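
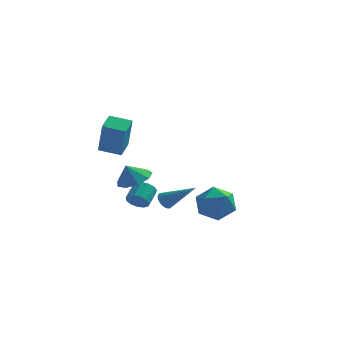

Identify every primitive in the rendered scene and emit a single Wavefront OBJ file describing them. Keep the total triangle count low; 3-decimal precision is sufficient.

v 0.234 2.52 -3.781
v 0.575 2.614 -4.241
v 1.966 2.22 -2.559
v 0.55 2.837 -4.15
v 0.47 3.004 -3.996
v 0.349 3.088 -3.805
v 0.209 3.073 -3.609
v 0.073 2.963 -3.443
v -0.035 2.776 -3.336
v -0.097 2.545 -3.305
v -0.101 2.309 -3.357
v -0.047 2.11 -3.482
v 0.055 1.982 -3.659
v 0.189 1.946 -3.856
v 0.33 2.01 -4.041
v 0.455 2.162 -4.181
v 0.542 2.376 -4.251
v 0.042 -3.191 0.009
v 0.908 -2.972 0.412
v -0.342 -3.409 0.951
v 0.523 -2.424 0.382
v -0.086 -2.235 0.177
v -0.636 -2.493 -0.106
v -0.869 -3.078 -0.336
v -0.675 -3.717 -0.404
v -0.146 -4.109 -0.279
v 0.471 -4.072 -0.019
v 0.887 -3.623 0.254
v -0.016 -2.381 -1.887
v 0.247 -2.109 -2.403
v 0.418 -1.186 -1.829
v 0.156 -1.459 -1.313
v -0.106 -2.034 -2.417
v 0.066 -1.112 -1.843
v -0.43 -2.07 -2.263
v -0.258 -1.148 -1.689
v -0.622 -2.205 -1.99
v -0.451 -1.282 -1.415
v -0.622 -2.395 -1.684
v -0.451 -1.473 -1.109
v -0.43 -2.581 -1.442
v -0.258 -1.659 -0.868
v -0.106 -2.704 -1.342
v 0.066 -1.782 -0.768
v 0.247 -2.724 -1.415
v 0.418 -1.802 -0.841
v 0.516 -2.635 -1.638
v 0.687 -1.713 -1.063
v 0.617 -2.466 -1.94
v 0.788 -1.543 -1.366
v 0.516 -2.269 -2.225
v 0.687 -1.347 -1.651
v -1.649 -3.746 2.031
v -1.243 -4.411 3.906
v -1.58 -2.697 2.388
v -1.174 -3.362 4.262
v -0.466 -3.738 1.778
v -0.06 -4.403 3.652
v -0.397 -2.689 2.134
v 0.009 -3.354 4.009
v 3.05 -0.652 -2.933
v 3.392 -0.092 -1.968
v 4.088 -2.148 -2.432
v 4.43 -1.588 -1.467
v 3.322 -1.938 -1.577
v 2.68 -1.014 -1.887
v 4.8 -1.226 -2.513
v 4.158 -0.302 -2.823
v 4.473 -0.447 -1.708
v 3.56 -0.887 -1.13
v 3.92 -1.353 -3.27
v 3.007 -1.793 -2.692
f 2 1 4
f 2 4 3
f 4 1 5
f 4 5 3
f 5 1 6
f 5 6 3
f 6 1 7
f 6 7 3
f 7 1 8
f 7 8 3
f 8 1 9
f 8 9 3
f 9 1 10
f 9 10 3
f 10 1 11
f 10 11 3
f 11 1 12
f 11 12 3
f 12 1 13
f 12 13 3
f 13 1 14
f 13 14 3
f 14 1 15
f 14 15 3
f 15 1 16
f 15 16 3
f 16 1 17
f 16 17 3
f 17 1 2
f 17 2 3
f 19 18 21
f 19 21 20
f 21 18 22
f 21 22 20
f 22 18 23
f 22 23 20
f 23 18 24
f 23 24 20
f 24 18 25
f 24 25 20
f 25 18 26
f 25 26 20
f 26 18 27
f 26 27 20
f 27 18 28
f 27 28 20
f 28 18 19
f 28 19 20
f 30 29 33
f 30 33 31
f 31 33 34
f 31 34 32
f 33 29 35
f 33 35 34
f 34 35 36
f 34 36 32
f 35 29 37
f 35 37 36
f 36 37 38
f 36 38 32
f 37 29 39
f 37 39 38
f 38 39 40
f 38 40 32
f 39 29 41
f 39 41 40
f 40 41 42
f 40 42 32
f 41 29 43
f 41 43 42
f 42 43 44
f 42 44 32
f 43 29 45
f 43 45 44
f 44 45 46
f 44 46 32
f 45 29 47
f 45 47 46
f 46 47 48
f 46 48 32
f 47 29 49
f 47 49 48
f 48 49 50
f 48 50 32
f 49 29 51
f 49 51 50
f 50 51 52
f 50 52 32
f 51 29 30
f 51 30 52
f 52 30 31
f 52 31 32
f 54 56 53
f 57 54 53
f 53 56 55
f 55 57 53
f 54 60 56
f 58 54 57
f 58 60 54
f 56 60 55
f 59 57 55
f 55 60 59
f 59 58 57
f 60 58 59
f 61 72 66
f 61 66 62
f 61 62 68
f 61 68 71
f 61 71 72
f 62 66 70
f 66 72 65
f 72 71 63
f 71 68 67
f 68 62 69
f 64 70 65
f 64 65 63
f 64 63 67
f 64 67 69
f 64 69 70
f 65 70 66
f 63 65 72
f 67 63 71
f 69 67 68
f 70 69 62



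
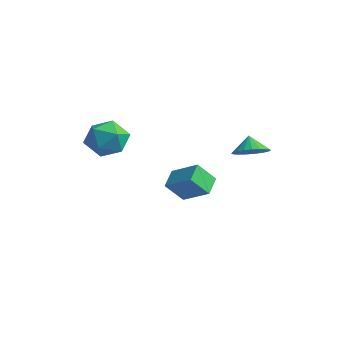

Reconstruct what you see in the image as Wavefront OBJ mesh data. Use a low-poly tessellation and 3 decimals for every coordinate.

v -4.278 -2.443 1.476
v -3.297 -1.72 1.242
v -3.263 -3.34 2.958
v -2.282 -2.617 2.724
v -3.314 -2.125 3.208
v -3.941 -1.571 2.292
v -2.619 -3.489 1.908
v -3.246 -2.935 0.992
v -2.272 -2.367 1.509
v -2.701 -1.524 2.312
v -3.859 -3.536 1.888
v -4.288 -2.693 2.691
v -1.42 0.048 -0.185
v 0.037 0.5 0.631
v -1.093 0.942 -1.265
v 0.365 1.394 -0.45
v -0.825 -0.854 -0.75
v 0.633 -0.402 0.065
v -0.497 0.04 -1.831
v 0.96 0.492 -1.015
v 2.996 1.378 2.26
v 3.471 2.2 2.289
v 2.524 1.622 3.12
v 3.149 2.299 2.084
v 2.799 2.239 1.909
v 2.484 2.03 1.795
v 2.257 1.709 1.762
v 2.158 1.33 1.815
v 2.204 0.959 1.944
v 2.386 0.662 2.129
v 2.674 0.488 2.336
v 3.018 0.468 2.53
v 3.358 0.605 2.677
v 3.635 0.877 2.752
v 3.801 1.235 2.743
v 3.829 1.618 2.649
v 3.712 1.959 2.489
f 1 12 6
f 1 6 2
f 1 2 8
f 1 8 11
f 1 11 12
f 2 6 10
f 6 12 5
f 12 11 3
f 11 8 7
f 8 2 9
f 4 10 5
f 4 5 3
f 4 3 7
f 4 7 9
f 4 9 10
f 5 10 6
f 3 5 12
f 7 3 11
f 9 7 8
f 10 9 2
f 14 16 13
f 17 14 13
f 13 16 15
f 15 17 13
f 14 20 16
f 18 14 17
f 18 20 14
f 16 20 15
f 19 17 15
f 15 20 19
f 19 18 17
f 20 18 19
f 22 21 24
f 22 24 23
f 24 21 25
f 24 25 23
f 25 21 26
f 25 26 23
f 26 21 27
f 26 27 23
f 27 21 28
f 27 28 23
f 28 21 29
f 28 29 23
f 29 21 30
f 29 30 23
f 30 21 31
f 30 31 23
f 31 21 32
f 31 32 23
f 32 21 33
f 32 33 23
f 33 21 34
f 33 34 23
f 34 21 35
f 34 35 23
f 35 21 36
f 35 36 23
f 36 21 37
f 36 37 23
f 37 21 22
f 37 22 23



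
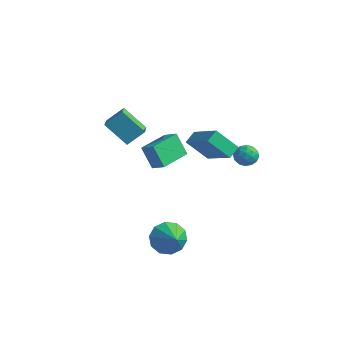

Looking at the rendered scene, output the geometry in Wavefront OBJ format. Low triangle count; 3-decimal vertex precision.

v -4.026 0.303 -1.354
v -4.767 0.297 -0.05
v -3.996 2.222 -1.329
v -4.737 2.217 -0.025
v -3.183 0.283 -0.875
v -3.924 0.278 0.429
v -3.153 2.203 -0.85
v -3.894 2.197 0.454
v 1.709 1.517 2.196
v 2.087 0.941 2.342
v 1.273 0.999 1.278
v 1.651 0.423 1.424
v 1.116 0.609 1.844
v 1.386 0.929 2.41
v 1.974 1.011 1.21
v 2.244 1.331 1.776
v 2.251 0.628 1.732
v 1.72 0.38 2.124
v 1.64 1.56 1.496
v 1.109 1.312 1.888
v 1.936 1.274 2.349
v 1.424 0.666 1.271
v 1.11 0.775 1.517
v 1.332 0.436 1.603
v 1.524 1.268 2.39
v 1.746 0.929 2.475
v 1.176 0.734 2.183
v 1.614 1.011 1.145
v 1.836 0.672 1.23
v 2.028 1.504 2.017
v 2.25 1.165 2.103
v 2.184 1.206 1.437
v 2.254 0.751 2.077
v 1.998 0.447 1.538
v 2.188 0.793 1.411
v 2.347 0.981 1.745
v 1.943 0.606 2.307
v 1.687 0.301 1.768
v 1.372 0.411 2.014
v 1.531 0.599 2.348
v 2.039 0.422 1.949
v 1.673 1.639 1.852
v 1.417 1.334 1.313
v 1.829 1.341 1.272
v 1.988 1.529 1.606
v 1.362 1.493 2.082
v 1.106 1.189 1.543
v 1.013 0.959 1.875
v 1.172 1.147 2.209
v 1.321 1.518 1.671
v 0.261 -3.604 -2.644
v 0.709 -3.898 -3.512
v 1.359 -4.256 -1.856
v 0.936 -3.33 -3.358
v 0.905 -2.867 -2.931
v 0.629 -2.685 -2.395
v 0.212 -2.854 -1.953
v -0.187 -3.31 -1.775
v -0.414 -3.877 -1.929
v -0.383 -4.34 -2.356
v -0.106 -4.522 -2.892
v 0.311 -4.353 -3.334
v 0.532 -0.74 2.003
v -0.373 -1.401 3.2
v 0.489 -0.01 2.374
v -0.416 -0.671 3.571
v 2.296 -1.189 3.089
v 1.391 -1.85 4.286
v 2.253 -0.459 3.46
v 1.348 -1.12 4.657
v -3.266 -2.47 2.682
v -4.475 -2.794 3.833
v -2.744 -1.681 3.453
v -3.953 -2.005 4.603
v -2.507 -3.475 3.197
v -3.716 -3.799 4.347
v -1.985 -2.686 3.967
v -3.194 -3.01 5.118
f 2 4 1
f 5 2 1
f 1 4 3
f 3 5 1
f 2 8 4
f 6 2 5
f 6 8 2
f 4 8 3
f 7 5 3
f 3 8 7
f 7 6 5
f 8 6 7
f 9 46 25
f 46 20 49
f 25 49 14
f 46 49 25
f 9 25 21
f 25 14 26
f 21 26 10
f 25 26 21
f 9 21 30
f 21 10 31
f 30 31 16
f 21 31 30
f 9 30 42
f 30 16 45
f 42 45 19
f 30 45 42
f 9 42 46
f 42 19 50
f 46 50 20
f 42 50 46
f 10 26 37
f 26 14 40
f 37 40 18
f 26 40 37
f 14 49 27
f 49 20 48
f 27 48 13
f 49 48 27
f 20 50 47
f 50 19 43
f 47 43 11
f 50 43 47
f 19 45 44
f 45 16 32
f 44 32 15
f 45 32 44
f 16 31 36
f 31 10 33
f 36 33 17
f 31 33 36
f 12 38 24
f 38 18 39
f 24 39 13
f 38 39 24
f 12 24 22
f 24 13 23
f 22 23 11
f 24 23 22
f 12 22 29
f 22 11 28
f 29 28 15
f 22 28 29
f 12 29 34
f 29 15 35
f 34 35 17
f 29 35 34
f 12 34 38
f 34 17 41
f 38 41 18
f 34 41 38
f 13 39 27
f 39 18 40
f 27 40 14
f 39 40 27
f 11 23 47
f 23 13 48
f 47 48 20
f 23 48 47
f 15 28 44
f 28 11 43
f 44 43 19
f 28 43 44
f 17 35 36
f 35 15 32
f 36 32 16
f 35 32 36
f 18 41 37
f 41 17 33
f 37 33 10
f 41 33 37
f 52 51 54
f 52 54 53
f 54 51 55
f 54 55 53
f 55 51 56
f 55 56 53
f 56 51 57
f 56 57 53
f 57 51 58
f 57 58 53
f 58 51 59
f 58 59 53
f 59 51 60
f 59 60 53
f 60 51 61
f 60 61 53
f 61 51 62
f 61 62 53
f 62 51 52
f 62 52 53
f 64 66 63
f 67 64 63
f 63 66 65
f 65 67 63
f 64 70 66
f 68 64 67
f 68 70 64
f 66 70 65
f 69 67 65
f 65 70 69
f 69 68 67
f 70 68 69
f 72 74 71
f 75 72 71
f 71 74 73
f 73 75 71
f 72 78 74
f 76 72 75
f 76 78 72
f 74 78 73
f 77 75 73
f 73 78 77
f 77 76 75
f 78 76 77



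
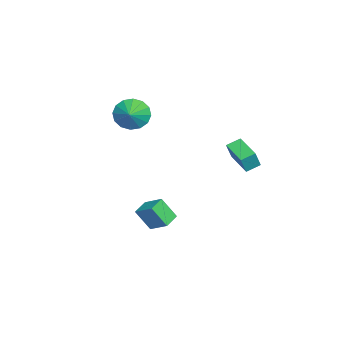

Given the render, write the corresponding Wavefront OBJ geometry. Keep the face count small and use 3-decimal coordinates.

v -3.835 -3.549 3.47
v -3.475 -2.988 2.646
v -2.725 -3.411 4.05
v -3.698 -2.618 2.984
v -3.957 -2.496 3.452
v -4.183 -2.657 3.925
v -4.317 -3.057 4.276
v -4.321 -3.589 4.412
v -4.195 -4.11 4.295
v -3.973 -4.481 3.957
v -3.714 -4.602 3.489
v -3.487 -4.441 3.016
v -3.354 -4.041 2.665
v -3.349 -3.51 2.529
v -1.868 3.134 2.703
v -1.461 2.919 3.779
v -0.622 4.166 2.437
v -0.214 3.951 3.512
v -1.386 2.469 2.388
v -0.978 2.254 3.463
v -0.139 3.501 2.121
v 0.268 3.286 3.197
v 2.753 -1.193 0.913
v 3.203 -0.213 1.602
v 2.789 -0.393 -0.248
v 3.239 0.587 0.442
v 3.661 -1.487 0.738
v 4.111 -0.507 1.428
v 3.697 -0.687 -0.422
v 4.147 0.293 0.267
f 2 1 4
f 2 4 3
f 4 1 5
f 4 5 3
f 5 1 6
f 5 6 3
f 6 1 7
f 6 7 3
f 7 1 8
f 7 8 3
f 8 1 9
f 8 9 3
f 9 1 10
f 9 10 3
f 10 1 11
f 10 11 3
f 11 1 12
f 11 12 3
f 12 1 13
f 12 13 3
f 13 1 14
f 13 14 3
f 14 1 2
f 14 2 3
f 16 18 15
f 19 16 15
f 15 18 17
f 17 19 15
f 16 22 18
f 20 16 19
f 20 22 16
f 18 22 17
f 21 19 17
f 17 22 21
f 21 20 19
f 22 20 21
f 24 26 23
f 27 24 23
f 23 26 25
f 25 27 23
f 24 30 26
f 28 24 27
f 28 30 24
f 26 30 25
f 29 27 25
f 25 30 29
f 29 28 27
f 30 28 29



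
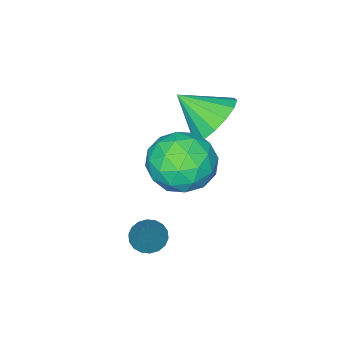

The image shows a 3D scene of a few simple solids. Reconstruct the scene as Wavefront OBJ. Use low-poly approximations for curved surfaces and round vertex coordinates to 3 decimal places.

v -1.179 1.791 -4.065
v -0.857 1.345 -4.064
v -0.441 2.329 -2.655
v -0.726 1.507 -4.194
v -0.685 1.724 -4.298
v -0.743 1.955 -4.356
v -0.886 2.153 -4.357
v -1.088 2.28 -4.299
v -1.307 2.309 -4.196
v -1.502 2.236 -4.066
v -1.632 2.075 -3.936
v -1.673 1.857 -3.832
v -1.616 1.627 -3.774
v -1.472 1.428 -3.773
v -1.271 1.302 -3.83
v -1.051 1.272 -3.934
v -3.469 2.104 -2.655
v -2.428 1.94 -2.852
v -3.552 0.58 -1.828
v -2.511 0.416 -2.025
v -2.812 1.183 -1.339
v -2.761 2.125 -1.849
v -3.219 0.395 -2.831
v -3.168 1.337 -3.341
v -2.273 0.884 -2.961
v -2.022 1.371 -2.039
v -3.958 1.149 -2.641
v -3.707 1.636 -1.719
v -2.941 2.155 -2.826
v -3.039 0.365 -1.854
v -3.216 0.815 -1.45
v -2.604 0.719 -1.566
v -3.137 2.264 -2.237
v -2.525 2.168 -2.353
v -2.751 1.723 -1.463
v -3.455 0.352 -2.327
v -2.843 0.256 -2.443
v -3.376 1.801 -3.114
v -2.764 1.705 -3.23
v -3.229 0.797 -3.217
v -2.238 1.439 -3.006
v -2.287 0.543 -2.52
v -2.703 0.531 -2.993
v -2.673 1.084 -3.293
v -2.091 1.725 -2.464
v -2.139 0.829 -1.978
v -2.317 1.28 -1.574
v -2.286 1.833 -1.875
v -2 1.104 -2.528
v -3.841 1.691 -2.702
v -3.889 0.795 -2.216
v -3.694 0.687 -2.805
v -3.663 1.24 -3.106
v -3.693 1.977 -2.16
v -3.742 1.081 -1.674
v -3.307 1.436 -1.387
v -3.277 1.989 -1.687
v -3.98 1.416 -2.152
v -4.189 1.368 -1.197
v -3.593 1.119 -1.866
v -3.691 0.372 -0.383
v -3.358 1.449 -1.607
v -3.345 1.757 -1.237
v -3.559 1.961 -0.857
v -3.941 2.007 -0.568
v -4.39 1.881 -0.448
v -4.785 1.617 -0.528
v -5.02 1.287 -0.788
v -5.033 0.979 -1.158
v -4.819 0.775 -1.538
v -4.437 0.73 -1.827
v -3.988 0.856 -1.947
f 2 1 4
f 2 4 3
f 4 1 5
f 4 5 3
f 5 1 6
f 5 6 3
f 6 1 7
f 6 7 3
f 7 1 8
f 7 8 3
f 8 1 9
f 8 9 3
f 9 1 10
f 9 10 3
f 10 1 11
f 10 11 3
f 11 1 12
f 11 12 3
f 12 1 13
f 12 13 3
f 13 1 14
f 13 14 3
f 14 1 15
f 14 15 3
f 15 1 16
f 15 16 3
f 16 1 2
f 16 2 3
f 17 54 33
f 54 28 57
f 33 57 22
f 54 57 33
f 17 33 29
f 33 22 34
f 29 34 18
f 33 34 29
f 17 29 38
f 29 18 39
f 38 39 24
f 29 39 38
f 17 38 50
f 38 24 53
f 50 53 27
f 38 53 50
f 17 50 54
f 50 27 58
f 54 58 28
f 50 58 54
f 18 34 45
f 34 22 48
f 45 48 26
f 34 48 45
f 22 57 35
f 57 28 56
f 35 56 21
f 57 56 35
f 28 58 55
f 58 27 51
f 55 51 19
f 58 51 55
f 27 53 52
f 53 24 40
f 52 40 23
f 53 40 52
f 24 39 44
f 39 18 41
f 44 41 25
f 39 41 44
f 20 46 32
f 46 26 47
f 32 47 21
f 46 47 32
f 20 32 30
f 32 21 31
f 30 31 19
f 32 31 30
f 20 30 37
f 30 19 36
f 37 36 23
f 30 36 37
f 20 37 42
f 37 23 43
f 42 43 25
f 37 43 42
f 20 42 46
f 42 25 49
f 46 49 26
f 42 49 46
f 21 47 35
f 47 26 48
f 35 48 22
f 47 48 35
f 19 31 55
f 31 21 56
f 55 56 28
f 31 56 55
f 23 36 52
f 36 19 51
f 52 51 27
f 36 51 52
f 25 43 44
f 43 23 40
f 44 40 24
f 43 40 44
f 26 49 45
f 49 25 41
f 45 41 18
f 49 41 45
f 60 59 62
f 60 62 61
f 62 59 63
f 62 63 61
f 63 59 64
f 63 64 61
f 64 59 65
f 64 65 61
f 65 59 66
f 65 66 61
f 66 59 67
f 66 67 61
f 67 59 68
f 67 68 61
f 68 59 69
f 68 69 61
f 69 59 70
f 69 70 61
f 70 59 71
f 70 71 61
f 71 59 72
f 71 72 61
f 72 59 60
f 72 60 61



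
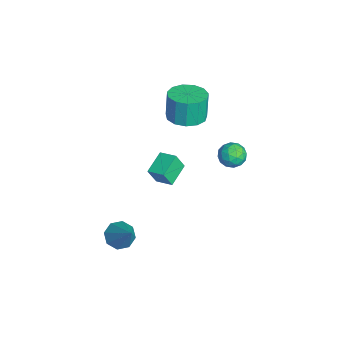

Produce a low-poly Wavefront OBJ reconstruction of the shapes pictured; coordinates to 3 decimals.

v 0.019 -0.172 0.988
v 0.137 -0.605 1.959
v 0.638 0.535 1.228
v 0.757 0.101 2.199
v 1.023 -0.901 0.541
v 1.142 -1.335 1.512
v 1.643 -0.195 0.781
v 1.761 -0.628 1.752
v -2.156 4.055 -0.98
v -1.658 3.779 -0.419
v -2.442 2.841 -1.321
v -1.944 2.565 -0.76
v -2.623 2.929 -0.548
v -2.446 3.679 -0.337
v -1.654 2.941 -1.403
v -1.477 3.691 -1.192
v -1.347 3.091 -0.681
v -1.947 3.083 -0.152
v -2.153 3.537 -1.588
v -2.753 3.529 -1.059
v -1.882 4.023 -0.669
v -2.218 2.597 -1.071
v -2.618 2.81 -0.946
v -2.325 2.648 -0.616
v -2.345 3.965 -0.621
v -2.052 3.803 -0.291
v -2.62 3.303 -0.367
v -2.048 2.817 -1.449
v -1.755 2.655 -1.119
v -1.775 3.972 -1.124
v -1.482 3.81 -0.794
v -1.48 3.317 -1.373
v -1.406 3.457 -0.493
v -1.575 2.744 -0.694
v -1.404 2.964 -1.072
v -1.3 3.405 -0.948
v -1.759 3.453 -0.183
v -1.927 2.739 -0.384
v -2.326 2.953 -0.259
v -2.222 3.394 -0.135
v -1.576 3.048 -0.337
v -2.173 3.881 -1.356
v -2.341 3.167 -1.557
v -1.878 3.226 -1.605
v -1.774 3.667 -1.481
v -2.525 3.876 -1.046
v -2.694 3.163 -1.247
v -2.8 3.215 -0.792
v -2.696 3.656 -0.668
v -2.524 3.572 -1.403
v -2.204 0.981 2.465
v -1.263 1.41 2.579
v -1.496 1.508 4.129
v -2.436 1.079 4.015
v -1.638 1.853 2.495
v -1.87 1.951 4.045
v -2.192 2.019 2.402
v -2.424 2.117 3.952
v -2.75 1.856 2.328
v -2.982 1.953 3.878
v -3.134 1.415 2.298
v -3.367 1.512 3.848
v -3.223 0.836 2.321
v -3.456 0.933 3.871
v -2.989 0.303 2.39
v -3.221 0.401 3.94
v -2.505 -0.014 2.482
v -2.737 0.083 4.032
v -1.925 -0.015 2.569
v -2.158 0.082 4.119
v -1.434 0.3 2.623
v -1.667 0.397 4.173
v -1.187 0.831 2.627
v -1.42 0.928 4.177
v 1.15 -2.753 -3.597
v 1.625 -2.343 -4.14
v 2.41 -2.287 -2.143
v 1.182 -1.972 -3.876
v 0.721 -2.059 -3.448
v 0.511 -2.553 -3.108
v 0.675 -3.164 -3.054
v 1.118 -3.535 -3.319
v 1.58 -3.448 -3.747
v 1.79 -2.954 -4.087
f 2 4 1
f 5 2 1
f 1 4 3
f 3 5 1
f 2 8 4
f 6 2 5
f 6 8 2
f 4 8 3
f 7 5 3
f 3 8 7
f 7 6 5
f 8 6 7
f 9 46 25
f 46 20 49
f 25 49 14
f 46 49 25
f 9 25 21
f 25 14 26
f 21 26 10
f 25 26 21
f 9 21 30
f 21 10 31
f 30 31 16
f 21 31 30
f 9 30 42
f 30 16 45
f 42 45 19
f 30 45 42
f 9 42 46
f 42 19 50
f 46 50 20
f 42 50 46
f 10 26 37
f 26 14 40
f 37 40 18
f 26 40 37
f 14 49 27
f 49 20 48
f 27 48 13
f 49 48 27
f 20 50 47
f 50 19 43
f 47 43 11
f 50 43 47
f 19 45 44
f 45 16 32
f 44 32 15
f 45 32 44
f 16 31 36
f 31 10 33
f 36 33 17
f 31 33 36
f 12 38 24
f 38 18 39
f 24 39 13
f 38 39 24
f 12 24 22
f 24 13 23
f 22 23 11
f 24 23 22
f 12 22 29
f 22 11 28
f 29 28 15
f 22 28 29
f 12 29 34
f 29 15 35
f 34 35 17
f 29 35 34
f 12 34 38
f 34 17 41
f 38 41 18
f 34 41 38
f 13 39 27
f 39 18 40
f 27 40 14
f 39 40 27
f 11 23 47
f 23 13 48
f 47 48 20
f 23 48 47
f 15 28 44
f 28 11 43
f 44 43 19
f 28 43 44
f 17 35 36
f 35 15 32
f 36 32 16
f 35 32 36
f 18 41 37
f 41 17 33
f 37 33 10
f 41 33 37
f 52 51 55
f 52 55 53
f 53 55 56
f 53 56 54
f 55 51 57
f 55 57 56
f 56 57 58
f 56 58 54
f 57 51 59
f 57 59 58
f 58 59 60
f 58 60 54
f 59 51 61
f 59 61 60
f 60 61 62
f 60 62 54
f 61 51 63
f 61 63 62
f 62 63 64
f 62 64 54
f 63 51 65
f 63 65 64
f 64 65 66
f 64 66 54
f 65 51 67
f 65 67 66
f 66 67 68
f 66 68 54
f 67 51 69
f 67 69 68
f 68 69 70
f 68 70 54
f 69 51 71
f 69 71 70
f 70 71 72
f 70 72 54
f 71 51 73
f 71 73 72
f 72 73 74
f 72 74 54
f 73 51 52
f 73 52 74
f 74 52 53
f 74 53 54
f 76 75 78
f 76 78 77
f 78 75 79
f 78 79 77
f 79 75 80
f 79 80 77
f 80 75 81
f 80 81 77
f 81 75 82
f 81 82 77
f 82 75 83
f 82 83 77
f 83 75 84
f 83 84 77
f 84 75 76
f 84 76 77



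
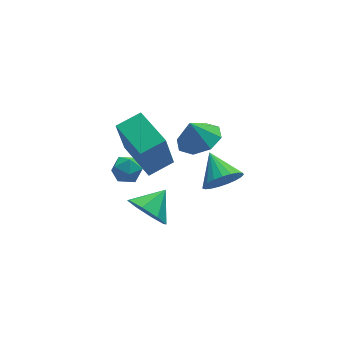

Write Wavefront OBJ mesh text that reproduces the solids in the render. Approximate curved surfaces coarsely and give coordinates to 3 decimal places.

v 0.253 -3.604 -0.274
v -0.169 -3.817 1.597
v -0.065 -1.736 -0.133
v -0.488 -1.949 1.738
v 1.388 -3.431 0.002
v 0.965 -3.644 1.873
v 1.069 -1.563 0.143
v 0.647 -1.776 2.014
v 2.87 -2.481 0.045
v 3.806 -2.321 0.325
v 2.53 -2.299 1.075
v 3.459 -1.687 0.098
v 2.767 -1.518 -0.16
v 2.135 -1.913 -0.298
v 1.934 -2.641 -0.235
v 2.281 -3.275 -0.009
v 2.973 -3.444 0.249
v 3.605 -3.049 0.388
v 3.239 -4.114 -1.375
v 3.92 -3.845 -1.899
v 3.201 -2.786 -0.745
v 3.622 -3.755 -2.107
v 3.258 -3.727 -2.188
v 2.89 -3.766 -2.129
v 2.583 -3.865 -1.939
v 2.39 -4.007 -1.652
v 2.343 -4.167 -1.317
v 2.451 -4.319 -0.992
v 2.696 -4.434 -0.734
v 3.034 -4.495 -0.586
v 3.408 -4.489 -0.575
v 3.753 -4.419 -0.702
v 4.009 -4.295 -0.946
v 4.132 -4.141 -1.264
v 4.101 -3.981 -1.601
v 0.303 -0.694 -2.555
v 0.723 -0.926 -2.011
v -0.363 -1.654 -2.449
v 0.057 -1.886 -1.905
v -0.369 -1.307 -1.812
v 0.043 -0.713 -1.877
v 0.317 -1.867 -2.583
v 0.729 -1.273 -2.648
v 0.732 -1.651 -2.028
v 0.308 -1.305 -1.552
v 0.052 -1.275 -2.908
v -0.372 -0.929 -2.432
v 0.466 -2.741 -3.886
v 1.073 -3.088 -4.628
v 1.514 -2.219 -3.274
v 0.801 -2.371 -4.775
v 0.333 -1.871 -4.401
v -0.056 -1.88 -3.724
v -0.14 -2.394 -3.143
v 0.132 -3.111 -2.996
v 0.599 -3.611 -3.37
v 0.989 -3.602 -4.047
f 2 4 1
f 5 2 1
f 1 4 3
f 3 5 1
f 2 8 4
f 6 2 5
f 6 8 2
f 4 8 3
f 7 5 3
f 3 8 7
f 7 6 5
f 8 6 7
f 10 9 12
f 10 12 11
f 12 9 13
f 12 13 11
f 13 9 14
f 13 14 11
f 14 9 15
f 14 15 11
f 15 9 16
f 15 16 11
f 16 9 17
f 16 17 11
f 17 9 18
f 17 18 11
f 18 9 10
f 18 10 11
f 20 19 22
f 20 22 21
f 22 19 23
f 22 23 21
f 23 19 24
f 23 24 21
f 24 19 25
f 24 25 21
f 25 19 26
f 25 26 21
f 26 19 27
f 26 27 21
f 27 19 28
f 27 28 21
f 28 19 29
f 28 29 21
f 29 19 30
f 29 30 21
f 30 19 31
f 30 31 21
f 31 19 32
f 31 32 21
f 32 19 33
f 32 33 21
f 33 19 34
f 33 34 21
f 34 19 35
f 34 35 21
f 35 19 20
f 35 20 21
f 36 47 41
f 36 41 37
f 36 37 43
f 36 43 46
f 36 46 47
f 37 41 45
f 41 47 40
f 47 46 38
f 46 43 42
f 43 37 44
f 39 45 40
f 39 40 38
f 39 38 42
f 39 42 44
f 39 44 45
f 40 45 41
f 38 40 47
f 42 38 46
f 44 42 43
f 45 44 37
f 49 48 51
f 49 51 50
f 51 48 52
f 51 52 50
f 52 48 53
f 52 53 50
f 53 48 54
f 53 54 50
f 54 48 55
f 54 55 50
f 55 48 56
f 55 56 50
f 56 48 57
f 56 57 50
f 57 48 49
f 57 49 50



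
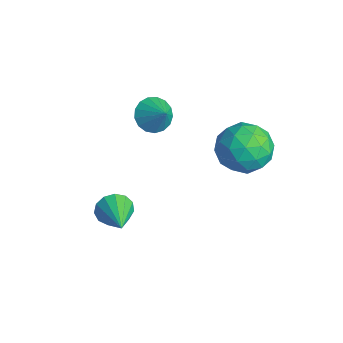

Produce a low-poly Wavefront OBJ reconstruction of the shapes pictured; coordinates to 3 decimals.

v 0.309 -0.374 -0.633
v 0.654 0.072 -1.064
v 1.051 -0.266 0.073
v 0.451 0.275 -0.882
v 0.216 0.33 -0.643
v 0.002 0.223 -0.402
v -0.142 -0.02 -0.213
v -0.182 -0.345 -0.121
v -0.11 -0.676 -0.146
v 0.058 -0.938 -0.282
v 0.283 -1.071 -0.499
v 0.515 -1.044 -0.747
v 0.699 -0.864 -0.968
v 0.794 -0.571 -1.113
v 0.778 -0.234 -1.147
v 2.488 1.755 -0.232
v 3.344 2.286 -0.015
v 3.416 0.494 -0.805
v 4.272 1.025 -0.588
v 3.682 0.665 0.176
v 3.108 1.444 0.53
v 3.652 1.336 -1.35
v 3.078 2.115 -0.996
v 4.063 2.027 -0.706
v 4.082 1.613 0.237
v 2.678 1.167 -1.057
v 2.697 0.753 -0.114
v 2.834 2.131 -0.073
v 3.926 0.649 -0.747
v 3.579 0.437 -0.298
v 4.082 0.75 -0.17
v 2.696 1.636 0.247
v 3.199 1.949 0.375
v 3.398 0.996 0.487
v 3.561 0.831 -1.195
v 4.064 1.144 -1.067
v 2.678 2.03 -0.65
v 3.181 2.343 -0.522
v 3.362 1.784 -1.307
v 3.76 2.291 -0.352
v 4.306 1.55 -0.689
v 3.941 1.733 -1.137
v 3.604 2.191 -0.929
v 3.771 2.048 0.202
v 4.317 1.307 -0.134
v 3.97 1.095 0.315
v 3.633 1.553 0.523
v 4.194 1.896 -0.204
v 2.443 1.473 -0.686
v 2.989 0.732 -1.022
v 3.127 1.227 -1.343
v 2.79 1.685 -1.135
v 2.454 1.23 -0.131
v 3 0.489 -0.468
v 3.156 0.589 0.109
v 2.819 1.047 0.317
v 2.566 0.884 -0.616
v 1.683 -2.542 -3.66
v 1.981 -2.146 -4.125
v 3.057 -2.918 -3.1
v 1.917 -1.924 -3.82
v 1.779 -1.899 -3.463
v 1.61 -2.077 -3.169
v 1.465 -2.404 -3.031
v 1.389 -2.774 -3.092
v 1.406 -3.071 -3.334
v 1.511 -3.2 -3.679
v 1.671 -3.12 -4.018
v 1.835 -2.857 -4.243
v 1.95 -2.494 -4.283
f 2 1 4
f 2 4 3
f 4 1 5
f 4 5 3
f 5 1 6
f 5 6 3
f 6 1 7
f 6 7 3
f 7 1 8
f 7 8 3
f 8 1 9
f 8 9 3
f 9 1 10
f 9 10 3
f 10 1 11
f 10 11 3
f 11 1 12
f 11 12 3
f 12 1 13
f 12 13 3
f 13 1 14
f 13 14 3
f 14 1 15
f 14 15 3
f 15 1 2
f 15 2 3
f 16 53 32
f 53 27 56
f 32 56 21
f 53 56 32
f 16 32 28
f 32 21 33
f 28 33 17
f 32 33 28
f 16 28 37
f 28 17 38
f 37 38 23
f 28 38 37
f 16 37 49
f 37 23 52
f 49 52 26
f 37 52 49
f 16 49 53
f 49 26 57
f 53 57 27
f 49 57 53
f 17 33 44
f 33 21 47
f 44 47 25
f 33 47 44
f 21 56 34
f 56 27 55
f 34 55 20
f 56 55 34
f 27 57 54
f 57 26 50
f 54 50 18
f 57 50 54
f 26 52 51
f 52 23 39
f 51 39 22
f 52 39 51
f 23 38 43
f 38 17 40
f 43 40 24
f 38 40 43
f 19 45 31
f 45 25 46
f 31 46 20
f 45 46 31
f 19 31 29
f 31 20 30
f 29 30 18
f 31 30 29
f 19 29 36
f 29 18 35
f 36 35 22
f 29 35 36
f 19 36 41
f 36 22 42
f 41 42 24
f 36 42 41
f 19 41 45
f 41 24 48
f 45 48 25
f 41 48 45
f 20 46 34
f 46 25 47
f 34 47 21
f 46 47 34
f 18 30 54
f 30 20 55
f 54 55 27
f 30 55 54
f 22 35 51
f 35 18 50
f 51 50 26
f 35 50 51
f 24 42 43
f 42 22 39
f 43 39 23
f 42 39 43
f 25 48 44
f 48 24 40
f 44 40 17
f 48 40 44
f 59 58 61
f 59 61 60
f 61 58 62
f 61 62 60
f 62 58 63
f 62 63 60
f 63 58 64
f 63 64 60
f 64 58 65
f 64 65 60
f 65 58 66
f 65 66 60
f 66 58 67
f 66 67 60
f 67 58 68
f 67 68 60
f 68 58 69
f 68 69 60
f 69 58 70
f 69 70 60
f 70 58 59
f 70 59 60



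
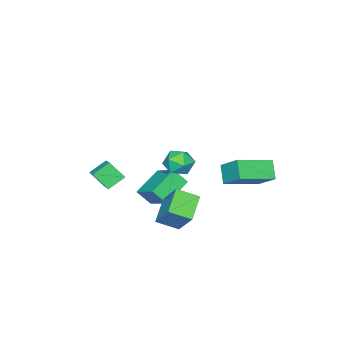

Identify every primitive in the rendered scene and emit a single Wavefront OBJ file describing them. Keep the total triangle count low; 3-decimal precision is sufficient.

v 1.79 1.97 3.014
v 2.539 2.393 2.957
v 2.301 1.207 4.063
v 3.05 1.63 4.006
v 2.346 2.037 4.292
v 2.03 2.509 3.643
v 2.81 1.091 3.377
v 2.494 1.563 2.728
v 3.17 1.85 3.181
v 2.883 2.434 3.747
v 1.957 1.166 3.273
v 1.67 1.75 3.839
v -0.205 0.402 -1.727
v 0.278 1.56 -0.235
v 1.11 0.864 -2.512
v 1.594 2.022 -1.019
v 0.466 -0.582 -1.181
v 0.95 0.576 0.312
v 1.782 -0.12 -1.965
v 2.265 1.038 -0.473
v -3.448 2.615 -0.886
v -4.046 2.03 -0.012
v -3.163 3.818 0.115
v -3.761 3.232 0.989
v -1.619 1.668 -0.269
v -2.217 1.082 0.605
v -1.334 2.87 0.732
v -1.932 2.285 1.606
v -1.777 -2.614 -0.997
v -1.251 -1.192 -0.122
v -2.133 -1.964 -1.838
v -1.607 -0.543 -0.963
v -0.113 -2.737 -1.797
v 0.413 -1.316 -0.922
v -0.469 -2.088 -2.638
v 0.057 -0.666 -1.763
v 1.03 -3.9 -1.249
v 1.293 -4.702 -0.314
v 0.143 -3.499 -0.656
v 0.406 -4.3 0.28
v 1.634 -3.2 -0.82
v 1.897 -4.001 0.116
v 0.747 -2.798 -0.226
v 1.01 -3.6 0.709
f 1 12 6
f 1 6 2
f 1 2 8
f 1 8 11
f 1 11 12
f 2 6 10
f 6 12 5
f 12 11 3
f 11 8 7
f 8 2 9
f 4 10 5
f 4 5 3
f 4 3 7
f 4 7 9
f 4 9 10
f 5 10 6
f 3 5 12
f 7 3 11
f 9 7 8
f 10 9 2
f 14 16 13
f 17 14 13
f 13 16 15
f 15 17 13
f 14 20 16
f 18 14 17
f 18 20 14
f 16 20 15
f 19 17 15
f 15 20 19
f 19 18 17
f 20 18 19
f 22 24 21
f 25 22 21
f 21 24 23
f 23 25 21
f 22 28 24
f 26 22 25
f 26 28 22
f 24 28 23
f 27 25 23
f 23 28 27
f 27 26 25
f 28 26 27
f 30 32 29
f 33 30 29
f 29 32 31
f 31 33 29
f 30 36 32
f 34 30 33
f 34 36 30
f 32 36 31
f 35 33 31
f 31 36 35
f 35 34 33
f 36 34 35
f 38 40 37
f 41 38 37
f 37 40 39
f 39 41 37
f 38 44 40
f 42 38 41
f 42 44 38
f 40 44 39
f 43 41 39
f 39 44 43
f 43 42 41
f 44 42 43



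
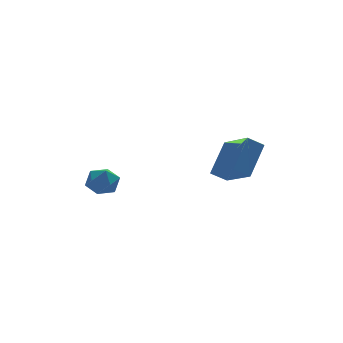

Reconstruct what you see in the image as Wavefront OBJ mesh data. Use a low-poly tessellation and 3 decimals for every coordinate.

v -3.531 -1.175 2.334
v -3.221 -0.824 1.712
v -3.059 -2.276 1.948
v -2.749 -1.925 1.326
v -2.467 -1.779 2.036
v -2.759 -1.098 2.275
v -3.521 -2.002 1.385
v -3.813 -1.321 1.624
v -3.216 -1.335 1.126
v -2.564 -1.197 1.528
v -3.716 -1.903 2.132
v -3.064 -1.765 2.534
v 1.635 -3.228 1.825
v 1.978 -4.806 2.684
v 0.939 -3.12 2.301
v 1.283 -4.699 3.16
v 2.617 -2.341 3.06
v 2.961 -3.92 3.919
v 1.922 -2.234 3.536
v 2.265 -3.812 4.395
f 1 12 6
f 1 6 2
f 1 2 8
f 1 8 11
f 1 11 12
f 2 6 10
f 6 12 5
f 12 11 3
f 11 8 7
f 8 2 9
f 4 10 5
f 4 5 3
f 4 3 7
f 4 7 9
f 4 9 10
f 5 10 6
f 3 5 12
f 7 3 11
f 9 7 8
f 10 9 2
f 14 16 13
f 17 14 13
f 13 16 15
f 15 17 13
f 14 20 16
f 18 14 17
f 18 20 14
f 16 20 15
f 19 17 15
f 15 20 19
f 19 18 17
f 20 18 19



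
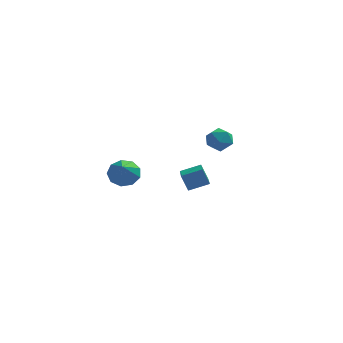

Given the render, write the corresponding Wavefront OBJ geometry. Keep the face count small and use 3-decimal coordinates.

v -0.58 1.815 -1.865
v -1.01 2.062 -0.917
v -0.918 3.847 -2.548
v -1.348 4.094 -1.6
v 0.548 2.146 -1.44
v 0.118 2.393 -0.492
v 0.21 4.178 -2.123
v -0.22 4.425 -1.175
v 1.301 -0.321 3.378
v 1.822 -0.798 2.941
v 1.018 -1.362 4.179
v 1.539 -1.839 3.742
v 1.836 -1.225 4.216
v 2.011 -0.581 3.721
v 0.829 -1.579 3.399
v 1.004 -0.935 2.904
v 1.531 -1.576 2.955
v 2.153 -1.356 3.459
v 0.687 -0.804 3.661
v 1.309 -0.584 4.165
v -3.261 -2.939 1.713
v -2.47 -2.643 1.96
v -3.099 -4.401 2.947
v -2.898 -2.399 2.306
v -3.496 -2.407 2.374
v -3.984 -2.665 2.132
v -4.133 -3.05 1.695
v -3.874 -3.384 1.266
v -3.328 -3.509 1.046
v -2.75 -3.368 1.138
v -2.411 -3.026 1.499
f 2 4 1
f 5 2 1
f 1 4 3
f 3 5 1
f 2 8 4
f 6 2 5
f 6 8 2
f 4 8 3
f 7 5 3
f 3 8 7
f 7 6 5
f 8 6 7
f 9 20 14
f 9 14 10
f 9 10 16
f 9 16 19
f 9 19 20
f 10 14 18
f 14 20 13
f 20 19 11
f 19 16 15
f 16 10 17
f 12 18 13
f 12 13 11
f 12 11 15
f 12 15 17
f 12 17 18
f 13 18 14
f 11 13 20
f 15 11 19
f 17 15 16
f 18 17 10
f 22 21 24
f 22 24 23
f 24 21 25
f 24 25 23
f 25 21 26
f 25 26 23
f 26 21 27
f 26 27 23
f 27 21 28
f 27 28 23
f 28 21 29
f 28 29 23
f 29 21 30
f 29 30 23
f 30 21 31
f 30 31 23
f 31 21 22
f 31 22 23



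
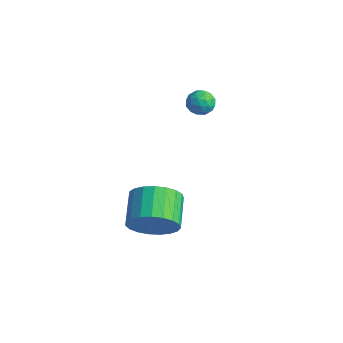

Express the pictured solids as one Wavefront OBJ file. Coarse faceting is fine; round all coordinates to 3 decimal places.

v 2.559 -1.431 -0.291
v 3.172 -1.392 0.573
v 2.154 -0.511 1.255
v 1.541 -0.549 0.391
v 3.317 -1.046 0.342
v 2.299 -0.164 1.025
v 3.331 -0.766 0.002
v 2.313 0.116 0.684
v 3.212 -0.601 -0.389
v 2.193 0.28 0.294
v 2.979 -0.579 -0.763
v 1.961 0.302 -0.08
v 2.674 -0.705 -1.056
v 1.656 0.176 -0.373
v 2.35 -0.956 -1.216
v 1.331 -0.075 -0.533
v 2.061 -1.29 -1.216
v 1.043 -0.408 -0.534
v 1.859 -1.647 -1.057
v 0.84 -0.766 -0.374
v 1.777 -1.967 -0.765
v 0.759 -1.086 -0.082
v 1.831 -2.195 -0.391
v 0.813 -1.313 0.292
v 2.011 -2.29 -0
v 0.993 -1.409 0.683
v 2.286 -2.236 0.34
v 1.267 -1.355 1.023
v 2.608 -2.044 0.572
v 1.589 -1.163 1.255
v 2.921 -1.745 0.654
v 1.903 -0.864 1.337
v -1.148 4.077 1.902
v -0.666 3.7 2.129
v -1.834 3.58 2.531
v -1.352 3.203 2.758
v -1.367 3.838 2.906
v -0.943 4.145 2.517
v -1.557 3.135 2.143
v -1.133 3.442 1.754
v -0.919 3.118 2.278
v -0.802 3.553 2.75
v -1.698 3.727 1.91
v -1.581 4.162 2.382
v -0.847 3.932 1.961
v -1.653 3.348 2.699
v -1.662 3.721 2.786
v -1.379 3.5 2.92
v -1.01 4.194 2.189
v -0.727 3.972 2.322
v -1.138 4.053 2.779
v -1.773 3.308 2.338
v -1.49 3.086 2.471
v -1.121 3.78 1.74
v -0.838 3.559 1.874
v -1.362 3.227 1.881
v -0.713 3.369 2.181
v -1.116 3.076 2.551
v -1.236 3.036 2.189
v -0.987 3.217 1.961
v -0.644 3.624 2.459
v -1.047 3.332 2.828
v -1.055 3.705 2.915
v -0.806 3.886 2.687
v -0.792 3.282 2.546
v -1.453 3.948 1.832
v -1.856 3.656 2.201
v -1.694 3.394 1.973
v -1.445 3.575 1.745
v -1.384 4.204 2.109
v -1.787 3.911 2.479
v -1.513 4.063 2.699
v -1.264 4.244 2.471
v -1.708 3.998 2.114
f 2 1 5
f 2 5 3
f 3 5 6
f 3 6 4
f 5 1 7
f 5 7 6
f 6 7 8
f 6 8 4
f 7 1 9
f 7 9 8
f 8 9 10
f 8 10 4
f 9 1 11
f 9 11 10
f 10 11 12
f 10 12 4
f 11 1 13
f 11 13 12
f 12 13 14
f 12 14 4
f 13 1 15
f 13 15 14
f 14 15 16
f 14 16 4
f 15 1 17
f 15 17 16
f 16 17 18
f 16 18 4
f 17 1 19
f 17 19 18
f 18 19 20
f 18 20 4
f 19 1 21
f 19 21 20
f 20 21 22
f 20 22 4
f 21 1 23
f 21 23 22
f 22 23 24
f 22 24 4
f 23 1 25
f 23 25 24
f 24 25 26
f 24 26 4
f 25 1 27
f 25 27 26
f 26 27 28
f 26 28 4
f 27 1 29
f 27 29 28
f 28 29 30
f 28 30 4
f 29 1 31
f 29 31 30
f 30 31 32
f 30 32 4
f 31 1 2
f 31 2 32
f 32 2 3
f 32 3 4
f 33 70 49
f 70 44 73
f 49 73 38
f 70 73 49
f 33 49 45
f 49 38 50
f 45 50 34
f 49 50 45
f 33 45 54
f 45 34 55
f 54 55 40
f 45 55 54
f 33 54 66
f 54 40 69
f 66 69 43
f 54 69 66
f 33 66 70
f 66 43 74
f 70 74 44
f 66 74 70
f 34 50 61
f 50 38 64
f 61 64 42
f 50 64 61
f 38 73 51
f 73 44 72
f 51 72 37
f 73 72 51
f 44 74 71
f 74 43 67
f 71 67 35
f 74 67 71
f 43 69 68
f 69 40 56
f 68 56 39
f 69 56 68
f 40 55 60
f 55 34 57
f 60 57 41
f 55 57 60
f 36 62 48
f 62 42 63
f 48 63 37
f 62 63 48
f 36 48 46
f 48 37 47
f 46 47 35
f 48 47 46
f 36 46 53
f 46 35 52
f 53 52 39
f 46 52 53
f 36 53 58
f 53 39 59
f 58 59 41
f 53 59 58
f 36 58 62
f 58 41 65
f 62 65 42
f 58 65 62
f 37 63 51
f 63 42 64
f 51 64 38
f 63 64 51
f 35 47 71
f 47 37 72
f 71 72 44
f 47 72 71
f 39 52 68
f 52 35 67
f 68 67 43
f 52 67 68
f 41 59 60
f 59 39 56
f 60 56 40
f 59 56 60
f 42 65 61
f 65 41 57
f 61 57 34
f 65 57 61



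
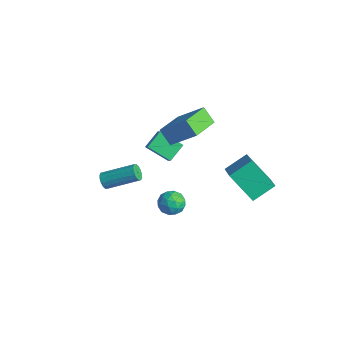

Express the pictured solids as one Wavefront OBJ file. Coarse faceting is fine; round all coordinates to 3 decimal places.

v 2.153 1.01 0.781
v 3.386 0.377 1.639
v 2.328 2.269 1.458
v 3.562 1.636 2.315
v 3.418 1.584 -0.615
v 4.652 0.951 0.242
v 3.594 2.843 0.061
v 4.827 2.21 0.919
v -3.535 -0.071 -1.429
v -2.901 -0.326 -0.754
v -3.782 0.922 -0.822
v -3.148 0.667 -0.147
v -2.452 0.653 -2.173
v -1.818 0.398 -1.498
v -2.699 1.646 -1.566
v -2.065 1.391 -0.891
v -0.799 -0.991 2.837
v 0.38 -0.184 4.15
v -1.501 0.636 2.468
v -0.322 1.443 3.78
v -0.058 -0.843 2.08
v 1.121 -0.036 3.392
v -0.76 0.784 1.71
v 0.419 1.591 3.023
v -1.076 -4.269 0.168
v -0.742 -4.294 -0.217
v 0.31 -2.915 0.608
v -0.024 -2.891 0.992
v -0.92 -4.113 -0.292
v 0.132 -2.735 0.533
v -1.139 -3.975 -0.244
v -0.087 -2.596 0.581
v -1.342 -3.915 -0.085
v -0.29 -2.537 0.739
v -1.473 -3.95 0.141
v -0.421 -2.572 0.966
v -1.498 -4.071 0.374
v -0.446 -2.693 1.199
v -1.41 -4.245 0.552
v -0.358 -2.866 1.377
v -1.232 -4.425 0.627
v -0.18 -3.047 1.452
v -1.013 -4.564 0.579
v 0.039 -3.185 1.404
v -0.81 -4.623 0.421
v 0.242 -3.245 1.245
v -0.679 -4.588 0.194
v 0.373 -3.21 1.019
v -0.654 -4.467 -0.039
v 0.398 -3.089 0.786
v 0.14 -0.905 -1.947
v 0.584 -0.948 -2.598
v 0.916 -1.732 -1.362
v 1.36 -1.775 -2.013
v 1.346 -1.111 -1.587
v 0.867 -0.6 -1.949
v 0.633 -2.08 -2.011
v 0.154 -1.569 -2.373
v 0.889 -1.674 -2.637
v 1.33 -1.075 -2.375
v 0.17 -1.605 -1.585
v 0.611 -1.006 -1.323
v 0.294 -0.854 -2.324
v 1.206 -1.826 -1.636
v 1.198 -1.436 -1.386
v 1.459 -1.461 -1.768
v 0.46 -0.649 -1.943
v 0.721 -0.675 -2.325
v 1.169 -0.77 -1.731
v 0.779 -2.005 -1.635
v 1.04 -2.031 -2.017
v 0.041 -1.219 -2.192
v 0.302 -1.244 -2.574
v 0.331 -1.91 -2.229
v 0.734 -1.306 -2.729
v 1.191 -1.792 -2.385
v 0.763 -1.972 -2.384
v 0.481 -1.671 -2.597
v 0.993 -0.954 -2.575
v 1.45 -1.44 -2.231
v 1.441 -1.049 -1.981
v 1.159 -0.749 -2.194
v 1.173 -1.381 -2.598
v 0.05 -1.24 -1.729
v 0.507 -1.726 -1.385
v 0.341 -1.931 -1.766
v 0.059 -1.631 -1.979
v 0.309 -0.888 -1.575
v 0.766 -1.374 -1.231
v 1.019 -1.009 -1.363
v 0.737 -0.708 -1.576
v 0.327 -1.299 -1.362
f 2 4 1
f 5 2 1
f 1 4 3
f 3 5 1
f 2 8 4
f 6 2 5
f 6 8 2
f 4 8 3
f 7 5 3
f 3 8 7
f 7 6 5
f 8 6 7
f 10 12 9
f 13 10 9
f 9 12 11
f 11 13 9
f 10 16 12
f 14 10 13
f 14 16 10
f 12 16 11
f 15 13 11
f 11 16 15
f 15 14 13
f 16 14 15
f 18 20 17
f 21 18 17
f 17 20 19
f 19 21 17
f 18 24 20
f 22 18 21
f 22 24 18
f 20 24 19
f 23 21 19
f 19 24 23
f 23 22 21
f 24 22 23
f 26 25 29
f 26 29 27
f 27 29 30
f 27 30 28
f 29 25 31
f 29 31 30
f 30 31 32
f 30 32 28
f 31 25 33
f 31 33 32
f 32 33 34
f 32 34 28
f 33 25 35
f 33 35 34
f 34 35 36
f 34 36 28
f 35 25 37
f 35 37 36
f 36 37 38
f 36 38 28
f 37 25 39
f 37 39 38
f 38 39 40
f 38 40 28
f 39 25 41
f 39 41 40
f 40 41 42
f 40 42 28
f 41 25 43
f 41 43 42
f 42 43 44
f 42 44 28
f 43 25 45
f 43 45 44
f 44 45 46
f 44 46 28
f 45 25 47
f 45 47 46
f 46 47 48
f 46 48 28
f 47 25 49
f 47 49 48
f 48 49 50
f 48 50 28
f 49 25 26
f 49 26 50
f 50 26 27
f 50 27 28
f 51 88 67
f 88 62 91
f 67 91 56
f 88 91 67
f 51 67 63
f 67 56 68
f 63 68 52
f 67 68 63
f 51 63 72
f 63 52 73
f 72 73 58
f 63 73 72
f 51 72 84
f 72 58 87
f 84 87 61
f 72 87 84
f 51 84 88
f 84 61 92
f 88 92 62
f 84 92 88
f 52 68 79
f 68 56 82
f 79 82 60
f 68 82 79
f 56 91 69
f 91 62 90
f 69 90 55
f 91 90 69
f 62 92 89
f 92 61 85
f 89 85 53
f 92 85 89
f 61 87 86
f 87 58 74
f 86 74 57
f 87 74 86
f 58 73 78
f 73 52 75
f 78 75 59
f 73 75 78
f 54 80 66
f 80 60 81
f 66 81 55
f 80 81 66
f 54 66 64
f 66 55 65
f 64 65 53
f 66 65 64
f 54 64 71
f 64 53 70
f 71 70 57
f 64 70 71
f 54 71 76
f 71 57 77
f 76 77 59
f 71 77 76
f 54 76 80
f 76 59 83
f 80 83 60
f 76 83 80
f 55 81 69
f 81 60 82
f 69 82 56
f 81 82 69
f 53 65 89
f 65 55 90
f 89 90 62
f 65 90 89
f 57 70 86
f 70 53 85
f 86 85 61
f 70 85 86
f 59 77 78
f 77 57 74
f 78 74 58
f 77 74 78
f 60 83 79
f 83 59 75
f 79 75 52
f 83 75 79



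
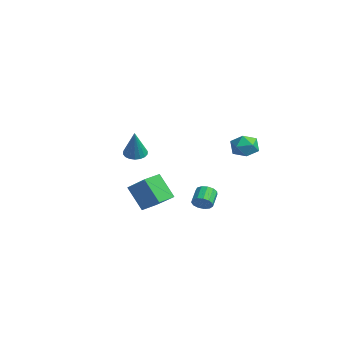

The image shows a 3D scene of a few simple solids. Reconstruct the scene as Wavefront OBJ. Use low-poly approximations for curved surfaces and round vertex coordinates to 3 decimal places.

v 2.335 -0.325 -1.278
v 2.663 -0.414 -0.796
v 1.993 0.136 -0.239
v 1.665 0.225 -0.722
v 2.776 -0.134 -0.936
v 2.106 0.416 -0.379
v 2.749 0.085 -1.185
v 2.079 0.635 -0.628
v 2.591 0.174 -1.463
v 1.921 0.724 -0.907
v 2.351 0.104 -1.683
v 1.681 0.654 -1.126
v 2.106 -0.102 -1.774
v 1.436 0.448 -1.218
v 1.934 -0.378 -1.708
v 1.264 0.172 -1.151
v 1.889 -0.638 -1.505
v 1.219 -0.088 -0.949
v 1.986 -0.798 -1.231
v 1.316 -0.248 -0.674
v 2.193 -0.808 -0.971
v 1.524 -0.258 -0.414
v 2.446 -0.665 -0.809
v 1.776 -0.115 -0.252
v 2.365 2.538 2.53
v 2.895 2.503 3.195
v 2.685 1.237 2.205
v 3.215 1.202 2.87
v 2.374 1.242 2.999
v 2.177 2.046 3.199
v 3.403 1.694 2.201
v 3.206 2.498 2.401
v 3.537 1.981 2.992
v 2.902 1.702 3.484
v 2.678 2.038 1.916
v 2.043 1.759 2.408
v -3.295 -1.82 0.783
v -2.899 -1.271 0.719
v -2.545 -2.16 2.517
v -3.149 -1.159 0.849
v -3.427 -1.179 0.966
v -3.68 -1.325 1.046
v -3.856 -1.569 1.075
v -3.921 -1.863 1.045
v -3.862 -2.149 0.964
v -3.691 -2.369 0.847
v -3.442 -2.481 0.717
v -3.163 -2.462 0.6
v -2.911 -2.315 0.52
v -2.735 -2.071 0.491
v -2.669 -1.777 0.52
v -2.728 -1.491 0.602
v 2.554 -4.588 0.581
v 4.085 -4.266 1.624
v 2.264 -3.651 0.718
v 3.794 -3.33 1.761
v 3.386 -4.13 -0.781
v 4.916 -3.809 0.262
v 3.095 -3.194 -0.644
v 4.626 -2.872 0.399
f 2 1 5
f 2 5 3
f 3 5 6
f 3 6 4
f 5 1 7
f 5 7 6
f 6 7 8
f 6 8 4
f 7 1 9
f 7 9 8
f 8 9 10
f 8 10 4
f 9 1 11
f 9 11 10
f 10 11 12
f 10 12 4
f 11 1 13
f 11 13 12
f 12 13 14
f 12 14 4
f 13 1 15
f 13 15 14
f 14 15 16
f 14 16 4
f 15 1 17
f 15 17 16
f 16 17 18
f 16 18 4
f 17 1 19
f 17 19 18
f 18 19 20
f 18 20 4
f 19 1 21
f 19 21 20
f 20 21 22
f 20 22 4
f 21 1 23
f 21 23 22
f 22 23 24
f 22 24 4
f 23 1 2
f 23 2 24
f 24 2 3
f 24 3 4
f 25 36 30
f 25 30 26
f 25 26 32
f 25 32 35
f 25 35 36
f 26 30 34
f 30 36 29
f 36 35 27
f 35 32 31
f 32 26 33
f 28 34 29
f 28 29 27
f 28 27 31
f 28 31 33
f 28 33 34
f 29 34 30
f 27 29 36
f 31 27 35
f 33 31 32
f 34 33 26
f 38 37 40
f 38 40 39
f 40 37 41
f 40 41 39
f 41 37 42
f 41 42 39
f 42 37 43
f 42 43 39
f 43 37 44
f 43 44 39
f 44 37 45
f 44 45 39
f 45 37 46
f 45 46 39
f 46 37 47
f 46 47 39
f 47 37 48
f 47 48 39
f 48 37 49
f 48 49 39
f 49 37 50
f 49 50 39
f 50 37 51
f 50 51 39
f 51 37 52
f 51 52 39
f 52 37 38
f 52 38 39
f 54 56 53
f 57 54 53
f 53 56 55
f 55 57 53
f 54 60 56
f 58 54 57
f 58 60 54
f 56 60 55
f 59 57 55
f 55 60 59
f 59 58 57
f 60 58 59



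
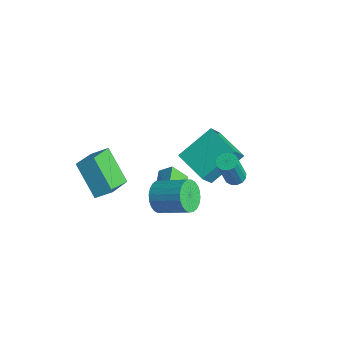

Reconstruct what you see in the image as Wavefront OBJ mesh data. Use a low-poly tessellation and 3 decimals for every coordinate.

v 1.202 1.805 -1.595
v 1.718 1.838 -1.647
v 1.934 1.189 0.083
v 1.418 1.155 0.135
v 1.642 2.077 -1.548
v 1.859 1.427 0.182
v 1.449 2.243 -1.461
v 1.665 1.593 0.268
v 1.189 2.291 -1.411
v 1.405 1.641 0.319
v 0.932 2.209 -1.409
v 1.149 1.559 0.32
v 0.748 2.019 -1.458
v 0.964 1.369 0.272
v 0.686 1.771 -1.543
v 0.902 1.122 0.187
v 0.761 1.533 -1.642
v 0.978 0.883 0.088
v 0.955 1.367 -1.728
v 1.171 0.717 0.001
v 1.215 1.319 -1.779
v 1.431 0.669 -0.049
v 1.471 1.401 -1.78
v 1.688 0.751 -0.051
v 1.656 1.591 -1.732
v 1.872 0.941 -0.002
v -2.984 1.528 -3.524
v -2.865 3.311 -2.294
v -3.268 2.261 -4.559
v -3.149 4.045 -3.329
v -1.191 1.675 -3.911
v -1.072 3.459 -2.681
v -1.475 2.409 -4.946
v -1.356 4.192 -3.716
v -1.307 -0.892 -3.356
v -0.82 -0.463 -2.838
v -2.248 -0.063 -3.157
v -1.762 0.365 -2.639
v -0.938 -0.265 -4.221
v -0.452 0.163 -3.703
v -1.88 0.563 -4.022
v -1.393 0.992 -3.504
v -4.723 -2.23 -2.721
v -3.895 -3.535 -1.99
v -4.195 -1.579 -2.158
v -3.366 -2.885 -1.427
v -3.294 -2.135 -4.173
v -2.465 -3.441 -3.442
v -2.765 -1.485 -3.61
v -1.937 -2.79 -2.879
v -0.286 -1.339 -2.628
v 0.205 -1.505 -3.314
v 1.458 -0.667 -2.618
v 0.966 -0.501 -1.932
v 0.062 -1.215 -3.404
v 1.315 -0.377 -2.709
v -0.134 -0.945 -3.377
v 1.118 -0.106 -2.681
v -0.354 -0.734 -3.235
v 0.899 0.104 -2.54
v -0.563 -0.616 -3.001
v 0.689 0.223 -2.305
v -0.73 -0.607 -2.71
v 0.522 0.231 -2.015
v -0.83 -0.71 -2.407
v 0.423 0.128 -1.711
v -0.847 -0.909 -2.137
v 0.406 -0.071 -1.441
v -0.778 -1.173 -1.942
v 0.475 -0.335 -1.246
v -0.635 -1.463 -1.851
v 0.618 -0.625 -1.156
v -0.438 -1.734 -1.879
v 0.814 -0.895 -1.183
v -0.219 -1.944 -2.02
v 1.034 -1.106 -1.325
v -0.009 -2.063 -2.255
v 1.243 -1.224 -1.559
v 0.158 -2.071 -2.545
v 1.41 -1.233 -1.85
v 0.257 -1.968 -2.849
v 1.51 -1.13 -2.153
v 0.274 -1.769 -3.119
v 1.527 -0.931 -2.423
f 2 1 5
f 2 5 3
f 3 5 6
f 3 6 4
f 5 1 7
f 5 7 6
f 6 7 8
f 6 8 4
f 7 1 9
f 7 9 8
f 8 9 10
f 8 10 4
f 9 1 11
f 9 11 10
f 10 11 12
f 10 12 4
f 11 1 13
f 11 13 12
f 12 13 14
f 12 14 4
f 13 1 15
f 13 15 14
f 14 15 16
f 14 16 4
f 15 1 17
f 15 17 16
f 16 17 18
f 16 18 4
f 17 1 19
f 17 19 18
f 18 19 20
f 18 20 4
f 19 1 21
f 19 21 20
f 20 21 22
f 20 22 4
f 21 1 23
f 21 23 22
f 22 23 24
f 22 24 4
f 23 1 25
f 23 25 24
f 24 25 26
f 24 26 4
f 25 1 2
f 25 2 26
f 26 2 3
f 26 3 4
f 28 30 27
f 31 28 27
f 27 30 29
f 29 31 27
f 28 34 30
f 32 28 31
f 32 34 28
f 30 34 29
f 33 31 29
f 29 34 33
f 33 32 31
f 34 32 33
f 36 38 35
f 39 36 35
f 35 38 37
f 37 39 35
f 36 42 38
f 40 36 39
f 40 42 36
f 38 42 37
f 41 39 37
f 37 42 41
f 41 40 39
f 42 40 41
f 44 46 43
f 47 44 43
f 43 46 45
f 45 47 43
f 44 50 46
f 48 44 47
f 48 50 44
f 46 50 45
f 49 47 45
f 45 50 49
f 49 48 47
f 50 48 49
f 52 51 55
f 52 55 53
f 53 55 56
f 53 56 54
f 55 51 57
f 55 57 56
f 56 57 58
f 56 58 54
f 57 51 59
f 57 59 58
f 58 59 60
f 58 60 54
f 59 51 61
f 59 61 60
f 60 61 62
f 60 62 54
f 61 51 63
f 61 63 62
f 62 63 64
f 62 64 54
f 63 51 65
f 63 65 64
f 64 65 66
f 64 66 54
f 65 51 67
f 65 67 66
f 66 67 68
f 66 68 54
f 67 51 69
f 67 69 68
f 68 69 70
f 68 70 54
f 69 51 71
f 69 71 70
f 70 71 72
f 70 72 54
f 71 51 73
f 71 73 72
f 72 73 74
f 72 74 54
f 73 51 75
f 73 75 74
f 74 75 76
f 74 76 54
f 75 51 77
f 75 77 76
f 76 77 78
f 76 78 54
f 77 51 79
f 77 79 78
f 78 79 80
f 78 80 54
f 79 51 81
f 79 81 80
f 80 81 82
f 80 82 54
f 81 51 83
f 81 83 82
f 82 83 84
f 82 84 54
f 83 51 52
f 83 52 84
f 84 52 53
f 84 53 54



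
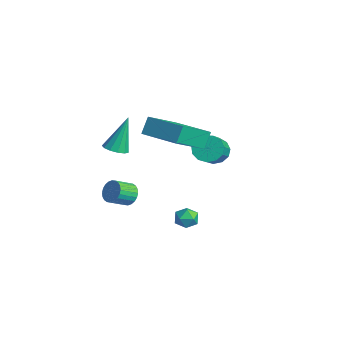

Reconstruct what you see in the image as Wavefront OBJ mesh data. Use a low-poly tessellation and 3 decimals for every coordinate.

v -1.473 -0.404 2.498
v -0.935 -2.115 3.647
v 0.541 0.394 2.745
v 1.078 -1.317 3.894
v -1.178 -0.883 1.646
v -0.641 -2.594 2.795
v 0.835 -0.085 1.893
v 1.373 -1.796 3.042
v -1.894 1.829 -0.299
v -1.309 1.978 -0.823
v -0.06 1.001 0.295
v -0.646 0.851 0.819
v -1.306 2.319 -0.528
v -0.057 1.342 0.59
v -1.489 2.504 -0.16
v -0.241 1.527 0.957
v -1.802 2.475 0.163
v -0.553 1.498 1.281
v -2.144 2.241 0.34
v -0.895 1.263 1.458
v -2.406 1.875 0.314
v -1.158 0.898 1.432
v -2.507 1.495 0.094
v -1.258 0.518 1.211
v -2.412 1.221 -0.251
v -1.163 0.244 0.866
v -2.154 1.139 -0.612
v -0.905 0.162 0.506
v -1.813 1.277 -0.872
v -0.564 0.3 0.245
v -1.498 1.59 -0.951
v -0.249 0.612 0.166
v -1.713 -3.442 1.396
v -1.089 -3.608 1.532
v -1.907 -2.678 3.224
v -1.077 -3.264 1.39
v -1.268 -2.977 1.25
v -1.599 -2.838 1.156
v -1.967 -2.89 1.139
v -2.254 -3.117 1.203
v -2.37 -3.448 1.329
v -2.276 -3.776 1.476
v -2.004 -3.999 1.598
v -1.64 -4.044 1.656
v -1.298 -3.898 1.631
v -0.039 0.049 -3.112
v 0.431 -0.415 -3.156
v -0.731 -0.605 -3.604
v -0.261 -1.069 -3.648
v -0.515 -0.91 -3.057
v -0.087 -0.505 -2.753
v -0.213 -0.515 -4.007
v 0.215 -0.11 -3.703
v 0.324 -0.764 -3.709
v 0.137 -1.008 -3.122
v -0.437 -0.012 -3.638
v -0.624 -0.256 -3.051
v -2.202 -2.574 -2.34
v -1.629 -2.69 -2.645
v -1.524 -3.642 -2.084
v -2.098 -3.526 -1.78
v -1.55 -2.559 -2.438
v -1.445 -3.512 -1.877
v -1.57 -2.431 -2.216
v -1.465 -3.383 -1.655
v -1.687 -2.324 -2.012
v -1.582 -3.276 -1.452
v -1.882 -2.255 -1.859
v -1.777 -3.208 -1.298
v -2.126 -2.235 -1.779
v -2.021 -3.187 -1.218
v -2.382 -2.266 -1.785
v -2.277 -3.219 -1.224
v -2.61 -2.345 -1.875
v -2.505 -3.297 -1.314
v -2.776 -2.458 -2.036
v -2.671 -3.41 -1.475
v -2.855 -2.588 -2.243
v -2.75 -3.541 -1.682
v -2.835 -2.717 -2.465
v -2.73 -3.669 -1.904
v -2.718 -2.824 -2.668
v -2.613 -3.776 -2.108
v -2.523 -2.892 -2.822
v -2.418 -3.845 -2.261
v -2.279 -2.913 -2.902
v -2.174 -3.865 -2.341
v -2.023 -2.881 -2.896
v -1.918 -3.834 -2.335
v -1.795 -2.803 -2.806
v -1.69 -3.755 -2.245
f 2 4 1
f 5 2 1
f 1 4 3
f 3 5 1
f 2 8 4
f 6 2 5
f 6 8 2
f 4 8 3
f 7 5 3
f 3 8 7
f 7 6 5
f 8 6 7
f 10 9 13
f 10 13 11
f 11 13 14
f 11 14 12
f 13 9 15
f 13 15 14
f 14 15 16
f 14 16 12
f 15 9 17
f 15 17 16
f 16 17 18
f 16 18 12
f 17 9 19
f 17 19 18
f 18 19 20
f 18 20 12
f 19 9 21
f 19 21 20
f 20 21 22
f 20 22 12
f 21 9 23
f 21 23 22
f 22 23 24
f 22 24 12
f 23 9 25
f 23 25 24
f 24 25 26
f 24 26 12
f 25 9 27
f 25 27 26
f 26 27 28
f 26 28 12
f 27 9 29
f 27 29 28
f 28 29 30
f 28 30 12
f 29 9 31
f 29 31 30
f 30 31 32
f 30 32 12
f 31 9 10
f 31 10 32
f 32 10 11
f 32 11 12
f 34 33 36
f 34 36 35
f 36 33 37
f 36 37 35
f 37 33 38
f 37 38 35
f 38 33 39
f 38 39 35
f 39 33 40
f 39 40 35
f 40 33 41
f 40 41 35
f 41 33 42
f 41 42 35
f 42 33 43
f 42 43 35
f 43 33 44
f 43 44 35
f 44 33 45
f 44 45 35
f 45 33 34
f 45 34 35
f 46 57 51
f 46 51 47
f 46 47 53
f 46 53 56
f 46 56 57
f 47 51 55
f 51 57 50
f 57 56 48
f 56 53 52
f 53 47 54
f 49 55 50
f 49 50 48
f 49 48 52
f 49 52 54
f 49 54 55
f 50 55 51
f 48 50 57
f 52 48 56
f 54 52 53
f 55 54 47
f 59 58 62
f 59 62 60
f 60 62 63
f 60 63 61
f 62 58 64
f 62 64 63
f 63 64 65
f 63 65 61
f 64 58 66
f 64 66 65
f 65 66 67
f 65 67 61
f 66 58 68
f 66 68 67
f 67 68 69
f 67 69 61
f 68 58 70
f 68 70 69
f 69 70 71
f 69 71 61
f 70 58 72
f 70 72 71
f 71 72 73
f 71 73 61
f 72 58 74
f 72 74 73
f 73 74 75
f 73 75 61
f 74 58 76
f 74 76 75
f 75 76 77
f 75 77 61
f 76 58 78
f 76 78 77
f 77 78 79
f 77 79 61
f 78 58 80
f 78 80 79
f 79 80 81
f 79 81 61
f 80 58 82
f 80 82 81
f 81 82 83
f 81 83 61
f 82 58 84
f 82 84 83
f 83 84 85
f 83 85 61
f 84 58 86
f 84 86 85
f 85 86 87
f 85 87 61
f 86 58 88
f 86 88 87
f 87 88 89
f 87 89 61
f 88 58 90
f 88 90 89
f 89 90 91
f 89 91 61
f 90 58 59
f 90 59 91
f 91 59 60
f 91 60 61



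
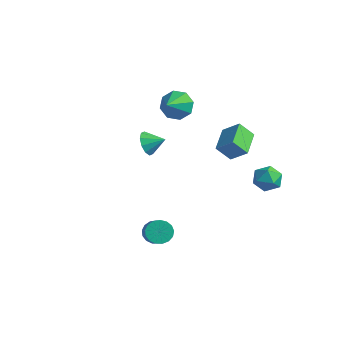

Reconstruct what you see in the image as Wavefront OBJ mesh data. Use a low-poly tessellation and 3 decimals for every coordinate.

v -0.824 -1.783 0.764
v -0.312 -2.077 0.194
v 0.004 -1.217 1.216
v -0.512 -1.645 0.019
v -0.83 -1.266 0.128
v -1.146 -1.085 0.48
v -1.339 -1.17 0.94
v -1.336 -1.489 1.334
v -1.136 -1.921 1.51
v -0.818 -2.3 1.401
v -0.502 -2.481 1.049
v -0.309 -2.396 0.588
v 1.697 1.393 1.577
v 2.619 1.726 2.353
v 2.223 1.993 0.694
v 3.144 2.327 1.47
v 2.556 0.013 1.15
v 3.477 0.347 1.926
v 3.081 0.614 0.267
v 4.003 0.947 1.043
v -2.997 2.521 0.943
v -2.033 2.705 0.629
v -2.503 1.259 1.717
v -2.201 3.059 1.313
v -2.834 3.098 1.781
v -3.563 2.799 1.757
v -3.96 2.336 1.257
v -3.793 1.982 0.573
v -3.159 1.943 0.106
v -2.431 2.243 0.129
v 1.745 -3.57 -4.16
v 2.313 -3.15 -4.441
v 3.483 -4.01 -3.36
v 2.915 -4.43 -3.08
v 2.193 -2.956 -4.157
v 3.363 -3.816 -3.076
v 1.971 -2.903 -3.874
v 3.141 -3.763 -2.793
v 1.697 -3.003 -3.657
v 2.867 -3.863 -2.576
v 1.434 -3.233 -3.555
v 2.604 -4.092 -2.474
v 1.242 -3.54 -3.592
v 2.412 -4.399 -2.511
v 1.166 -3.854 -3.759
v 2.335 -4.713 -2.678
v 1.222 -4.103 -4.018
v 2.392 -4.962 -2.937
v 1.398 -4.23 -4.309
v 2.568 -5.089 -3.229
v 1.654 -4.206 -4.567
v 2.824 -5.065 -3.486
v 1.93 -4.036 -4.732
v 3.1 -4.896 -3.651
v 2.164 -3.76 -4.765
v 3.334 -4.619 -3.684
v 2.302 -3.44 -4.66
v 3.472 -4.3 -3.579
v 3.477 3.952 -2.48
v 4.159 3.385 -2.742
v 2.801 2.815 -1.778
v 3.483 2.248 -2.04
v 3.648 2.911 -1.417
v 4.065 3.614 -1.851
v 2.895 2.586 -2.669
v 3.312 3.289 -3.103
v 3.799 2.54 -2.86
v 4.265 2.742 -2.086
v 2.695 3.458 -2.434
v 3.161 3.66 -1.66
f 2 1 4
f 2 4 3
f 4 1 5
f 4 5 3
f 5 1 6
f 5 6 3
f 6 1 7
f 6 7 3
f 7 1 8
f 7 8 3
f 8 1 9
f 8 9 3
f 9 1 10
f 9 10 3
f 10 1 11
f 10 11 3
f 11 1 12
f 11 12 3
f 12 1 2
f 12 2 3
f 14 16 13
f 17 14 13
f 13 16 15
f 15 17 13
f 14 20 16
f 18 14 17
f 18 20 14
f 16 20 15
f 19 17 15
f 15 20 19
f 19 18 17
f 20 18 19
f 22 21 24
f 22 24 23
f 24 21 25
f 24 25 23
f 25 21 26
f 25 26 23
f 26 21 27
f 26 27 23
f 27 21 28
f 27 28 23
f 28 21 29
f 28 29 23
f 29 21 30
f 29 30 23
f 30 21 22
f 30 22 23
f 32 31 35
f 32 35 33
f 33 35 36
f 33 36 34
f 35 31 37
f 35 37 36
f 36 37 38
f 36 38 34
f 37 31 39
f 37 39 38
f 38 39 40
f 38 40 34
f 39 31 41
f 39 41 40
f 40 41 42
f 40 42 34
f 41 31 43
f 41 43 42
f 42 43 44
f 42 44 34
f 43 31 45
f 43 45 44
f 44 45 46
f 44 46 34
f 45 31 47
f 45 47 46
f 46 47 48
f 46 48 34
f 47 31 49
f 47 49 48
f 48 49 50
f 48 50 34
f 49 31 51
f 49 51 50
f 50 51 52
f 50 52 34
f 51 31 53
f 51 53 52
f 52 53 54
f 52 54 34
f 53 31 55
f 53 55 54
f 54 55 56
f 54 56 34
f 55 31 57
f 55 57 56
f 56 57 58
f 56 58 34
f 57 31 32
f 57 32 58
f 58 32 33
f 58 33 34
f 59 70 64
f 59 64 60
f 59 60 66
f 59 66 69
f 59 69 70
f 60 64 68
f 64 70 63
f 70 69 61
f 69 66 65
f 66 60 67
f 62 68 63
f 62 63 61
f 62 61 65
f 62 65 67
f 62 67 68
f 63 68 64
f 61 63 70
f 65 61 69
f 67 65 66
f 68 67 60



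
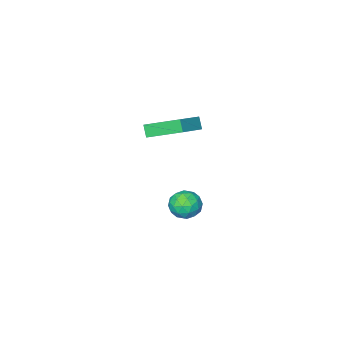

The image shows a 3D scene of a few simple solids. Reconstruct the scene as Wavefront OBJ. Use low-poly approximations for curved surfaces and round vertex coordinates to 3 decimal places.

v -2.377 4.143 3.324
v -2.518 3.7 3.988
v -0.68 4.803 4.127
v -0.821 4.36 4.791
v -1.299 2.46 2.429
v -1.44 2.017 3.093
v 0.398 3.12 3.232
v 0.257 2.677 3.896
v -2.703 3.523 -2.451
v -1.857 4.005 -2.546
v -2.183 2.415 -3.454
v -1.337 2.897 -3.549
v -1.559 2.459 -2.702
v -1.88 3.144 -2.083
v -2.16 3.276 -3.917
v -2.481 3.961 -3.298
v -1.522 3.852 -3.452
v -1.15 3.348 -2.701
v -2.89 3.072 -3.299
v -2.518 2.568 -2.548
v -2.325 3.862 -2.411
v -1.715 2.558 -3.589
v -1.845 2.301 -3.092
v -1.348 2.585 -3.148
v -2.339 3.356 -2.139
v -1.842 3.639 -2.194
v -1.667 2.73 -2.286
v -2.198 2.781 -3.806
v -1.701 3.064 -3.861
v -2.692 3.835 -2.852
v -2.195 4.119 -2.908
v -2.373 3.69 -3.714
v -1.631 4.055 -2.999
v -1.326 3.403 -3.588
v -1.81 3.626 -3.805
v -1.998 4.029 -3.441
v -1.413 3.758 -2.558
v -1.107 3.107 -3.147
v -1.238 2.85 -2.65
v -1.426 3.252 -2.285
v -1.216 3.668 -3.09
v -2.933 3.313 -2.853
v -2.627 2.662 -3.442
v -2.614 3.168 -3.715
v -2.802 3.57 -3.35
v -2.714 3.017 -2.412
v -2.409 2.365 -3.001
v -2.042 2.391 -2.559
v -2.23 2.794 -2.195
v -2.824 2.752 -2.91
f 2 4 1
f 5 2 1
f 1 4 3
f 3 5 1
f 2 8 4
f 6 2 5
f 6 8 2
f 4 8 3
f 7 5 3
f 3 8 7
f 7 6 5
f 8 6 7
f 9 46 25
f 46 20 49
f 25 49 14
f 46 49 25
f 9 25 21
f 25 14 26
f 21 26 10
f 25 26 21
f 9 21 30
f 21 10 31
f 30 31 16
f 21 31 30
f 9 30 42
f 30 16 45
f 42 45 19
f 30 45 42
f 9 42 46
f 42 19 50
f 46 50 20
f 42 50 46
f 10 26 37
f 26 14 40
f 37 40 18
f 26 40 37
f 14 49 27
f 49 20 48
f 27 48 13
f 49 48 27
f 20 50 47
f 50 19 43
f 47 43 11
f 50 43 47
f 19 45 44
f 45 16 32
f 44 32 15
f 45 32 44
f 16 31 36
f 31 10 33
f 36 33 17
f 31 33 36
f 12 38 24
f 38 18 39
f 24 39 13
f 38 39 24
f 12 24 22
f 24 13 23
f 22 23 11
f 24 23 22
f 12 22 29
f 22 11 28
f 29 28 15
f 22 28 29
f 12 29 34
f 29 15 35
f 34 35 17
f 29 35 34
f 12 34 38
f 34 17 41
f 38 41 18
f 34 41 38
f 13 39 27
f 39 18 40
f 27 40 14
f 39 40 27
f 11 23 47
f 23 13 48
f 47 48 20
f 23 48 47
f 15 28 44
f 28 11 43
f 44 43 19
f 28 43 44
f 17 35 36
f 35 15 32
f 36 32 16
f 35 32 36
f 18 41 37
f 41 17 33
f 37 33 10
f 41 33 37



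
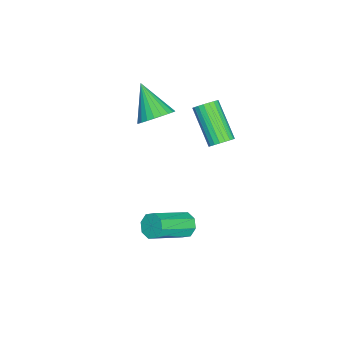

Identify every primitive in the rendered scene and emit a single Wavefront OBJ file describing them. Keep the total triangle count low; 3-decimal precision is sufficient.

v -1.626 -1.907 0.932
v -1.084 -2.599 0.895
v -2.694 -2.813 2.188
v -0.941 -2.416 1.148
v -0.903 -2.156 1.368
v -0.975 -1.857 1.522
v -1.146 -1.567 1.587
v -1.39 -1.328 1.551
v -1.67 -1.177 1.422
v -1.944 -1.138 1.218
v -2.169 -1.215 0.97
v -2.311 -1.398 0.717
v -2.349 -1.659 0.497
v -2.277 -1.957 0.343
v -2.106 -2.248 0.278
v -1.862 -2.487 0.314
v -1.582 -2.637 0.443
v -1.309 -2.677 0.647
v 2.633 0.167 -1.94
v 3.018 0.123 -2.436
v 4.273 -1.052 -1.356
v 3.887 -1.007 -0.86
v 3.125 0.498 -2.152
v 4.38 -0.677 -1.072
v 2.943 0.679 -1.744
v 4.198 -0.496 -0.664
v 2.58 0.561 -1.45
v 3.834 -0.614 -0.371
v 2.247 0.212 -1.444
v 3.502 -0.963 -0.364
v 2.14 -0.163 -1.728
v 3.395 -1.338 -0.648
v 2.322 -0.344 -2.136
v 3.577 -1.519 -1.056
v 2.686 -0.226 -2.429
v 3.94 -1.401 -1.35
v -0.356 1.17 1.015
v -0.038 1.378 1.466
v -1.287 0.438 2.777
v -1.604 0.23 2.325
v -0.205 1.556 1.435
v -1.453 0.615 2.746
v -0.397 1.666 1.331
v -1.646 0.726 2.642
v -0.583 1.691 1.172
v -1.831 0.751 2.483
v -0.729 1.626 0.986
v -1.978 0.686 2.297
v -0.81 1.482 0.805
v -2.059 0.542 2.116
v -0.813 1.284 0.66
v -2.062 0.344 1.971
v -0.737 1.067 0.577
v -1.986 0.126 1.887
v -0.595 0.867 0.569
v -1.844 -0.073 1.88
v -0.411 0.719 0.638
v -1.66 -0.221 1.949
v -0.218 0.65 0.772
v -1.467 -0.29 2.083
v -0.049 0.67 0.949
v -1.298 -0.27 2.259
v 0.068 0.777 1.136
v -1.181 -0.163 2.447
v 0.111 0.952 1.303
v -1.138 0.012 2.614
v 0.074 1.165 1.42
v -1.175 0.224 2.73
f 2 1 4
f 2 4 3
f 4 1 5
f 4 5 3
f 5 1 6
f 5 6 3
f 6 1 7
f 6 7 3
f 7 1 8
f 7 8 3
f 8 1 9
f 8 9 3
f 9 1 10
f 9 10 3
f 10 1 11
f 10 11 3
f 11 1 12
f 11 12 3
f 12 1 13
f 12 13 3
f 13 1 14
f 13 14 3
f 14 1 15
f 14 15 3
f 15 1 16
f 15 16 3
f 16 1 17
f 16 17 3
f 17 1 18
f 17 18 3
f 18 1 2
f 18 2 3
f 20 19 23
f 20 23 21
f 21 23 24
f 21 24 22
f 23 19 25
f 23 25 24
f 24 25 26
f 24 26 22
f 25 19 27
f 25 27 26
f 26 27 28
f 26 28 22
f 27 19 29
f 27 29 28
f 28 29 30
f 28 30 22
f 29 19 31
f 29 31 30
f 30 31 32
f 30 32 22
f 31 19 33
f 31 33 32
f 32 33 34
f 32 34 22
f 33 19 35
f 33 35 34
f 34 35 36
f 34 36 22
f 35 19 20
f 35 20 36
f 36 20 21
f 36 21 22
f 38 37 41
f 38 41 39
f 39 41 42
f 39 42 40
f 41 37 43
f 41 43 42
f 42 43 44
f 42 44 40
f 43 37 45
f 43 45 44
f 44 45 46
f 44 46 40
f 45 37 47
f 45 47 46
f 46 47 48
f 46 48 40
f 47 37 49
f 47 49 48
f 48 49 50
f 48 50 40
f 49 37 51
f 49 51 50
f 50 51 52
f 50 52 40
f 51 37 53
f 51 53 52
f 52 53 54
f 52 54 40
f 53 37 55
f 53 55 54
f 54 55 56
f 54 56 40
f 55 37 57
f 55 57 56
f 56 57 58
f 56 58 40
f 57 37 59
f 57 59 58
f 58 59 60
f 58 60 40
f 59 37 61
f 59 61 60
f 60 61 62
f 60 62 40
f 61 37 63
f 61 63 62
f 62 63 64
f 62 64 40
f 63 37 65
f 63 65 64
f 64 65 66
f 64 66 40
f 65 37 67
f 65 67 66
f 66 67 68
f 66 68 40
f 67 37 38
f 67 38 68
f 68 38 39
f 68 39 40



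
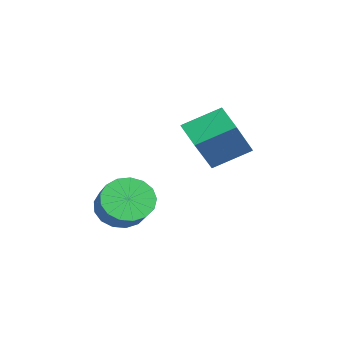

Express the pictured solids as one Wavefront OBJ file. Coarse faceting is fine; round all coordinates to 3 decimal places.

v -1.639 -2.837 1.557
v -1.093 -2.722 0.751
v 0.124 -2.568 1.596
v -0.421 -2.683 2.403
v -1.225 -2.285 0.861
v -0.007 -2.132 1.706
v -1.451 -1.975 1.131
v -0.234 -1.821 1.976
v -1.72 -1.862 1.498
v -0.503 -1.708 2.343
v -1.971 -1.972 1.879
v -0.753 -1.819 2.724
v -2.145 -2.281 2.186
v -0.928 -2.128 3.031
v -2.204 -2.717 2.349
v -0.986 -2.563 3.194
v -2.133 -3.18 2.331
v -0.915 -3.027 3.176
v -1.948 -3.565 2.136
v -0.731 -3.411 2.981
v -1.693 -3.783 1.808
v -0.476 -3.629 2.653
v -1.426 -3.784 1.423
v -0.208 -3.63 2.268
v -1.207 -3.568 1.068
v 0.01 -3.415 1.914
v -1.087 -3.185 0.826
v 0.13 -3.031 1.671
v -4.943 0.214 3.016
v -5.034 1.707 3.803
v -3.87 0.597 2.412
v -3.961 2.09 3.199
v -3.779 -0.55 4.601
v -3.87 0.943 5.388
v -2.706 -0.167 3.997
v -2.797 1.326 4.784
f 2 1 5
f 2 5 3
f 3 5 6
f 3 6 4
f 5 1 7
f 5 7 6
f 6 7 8
f 6 8 4
f 7 1 9
f 7 9 8
f 8 9 10
f 8 10 4
f 9 1 11
f 9 11 10
f 10 11 12
f 10 12 4
f 11 1 13
f 11 13 12
f 12 13 14
f 12 14 4
f 13 1 15
f 13 15 14
f 14 15 16
f 14 16 4
f 15 1 17
f 15 17 16
f 16 17 18
f 16 18 4
f 17 1 19
f 17 19 18
f 18 19 20
f 18 20 4
f 19 1 21
f 19 21 20
f 20 21 22
f 20 22 4
f 21 1 23
f 21 23 22
f 22 23 24
f 22 24 4
f 23 1 25
f 23 25 24
f 24 25 26
f 24 26 4
f 25 1 27
f 25 27 26
f 26 27 28
f 26 28 4
f 27 1 2
f 27 2 28
f 28 2 3
f 28 3 4
f 30 32 29
f 33 30 29
f 29 32 31
f 31 33 29
f 30 36 32
f 34 30 33
f 34 36 30
f 32 36 31
f 35 33 31
f 31 36 35
f 35 34 33
f 36 34 35

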